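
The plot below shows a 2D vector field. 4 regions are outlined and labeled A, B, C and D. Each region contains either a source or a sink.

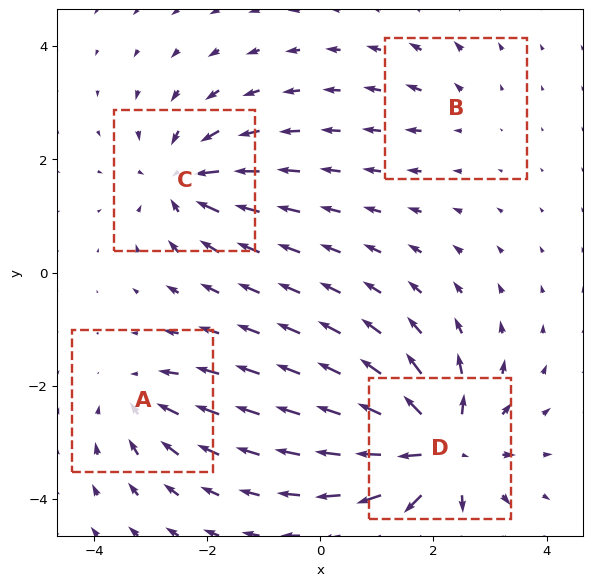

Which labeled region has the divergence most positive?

D

Divergence at each region's feature centre — A: about -4, B: about +2, C: about -6, D: about +9. Region D is most positive.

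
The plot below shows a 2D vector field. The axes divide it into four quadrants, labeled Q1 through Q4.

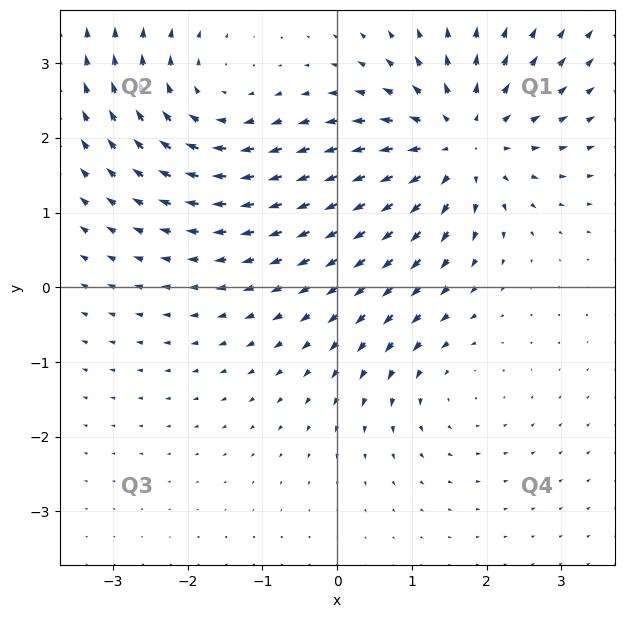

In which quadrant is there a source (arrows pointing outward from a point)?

Q1

The source sits at approximately (1.6, 1.9), which lies in quadrant Q1. The divergence there is about +5, positive as expected for a source.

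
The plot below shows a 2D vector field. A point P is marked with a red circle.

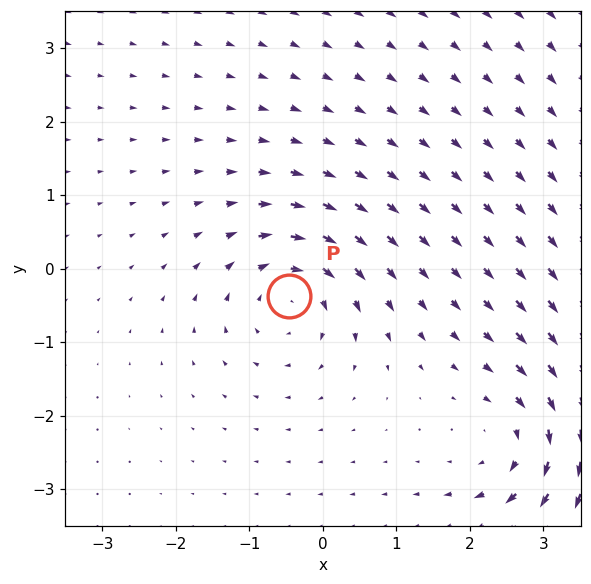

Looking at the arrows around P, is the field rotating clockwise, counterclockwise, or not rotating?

clockwise

Near P at (-0.5, -0.4) the arrows circulate clockwise. The curl (z-component) there is about -5; negative curl means clockwise rotation.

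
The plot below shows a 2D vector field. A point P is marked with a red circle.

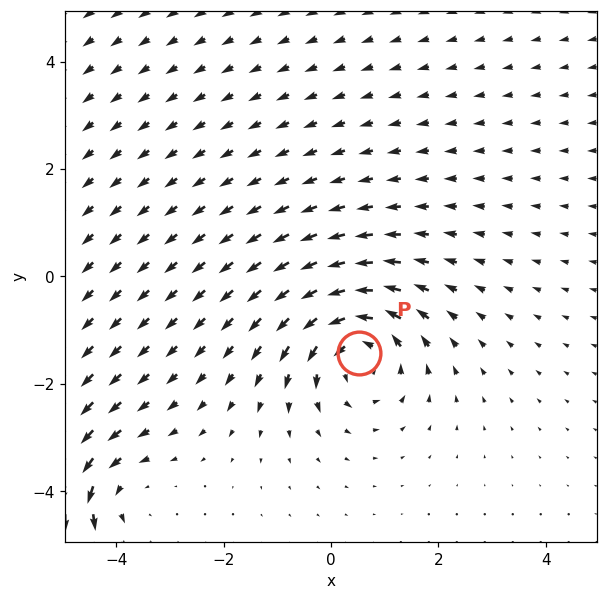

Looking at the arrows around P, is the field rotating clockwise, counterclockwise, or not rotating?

counterclockwise

Near P at (0.5, -1.4) the arrows circulate counterclockwise. The curl (z-component) there is about +4; positive curl means counterclockwise rotation.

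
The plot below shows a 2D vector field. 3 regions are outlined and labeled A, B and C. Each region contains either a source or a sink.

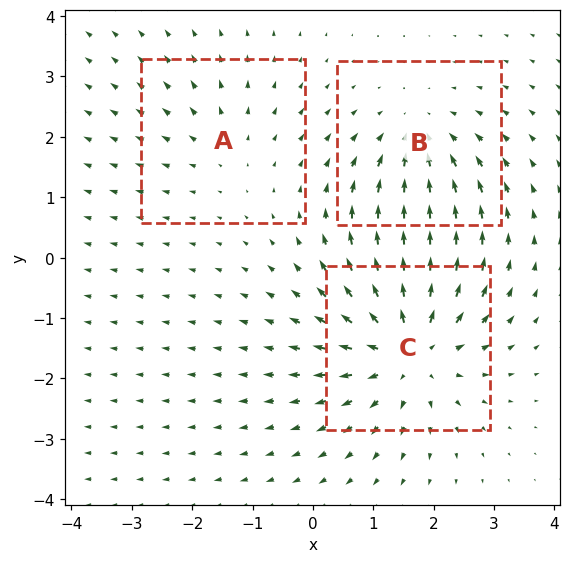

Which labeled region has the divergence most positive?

C

Divergence at each region's feature centre — A: about +2, B: about -3, C: about +4. Region C is most positive.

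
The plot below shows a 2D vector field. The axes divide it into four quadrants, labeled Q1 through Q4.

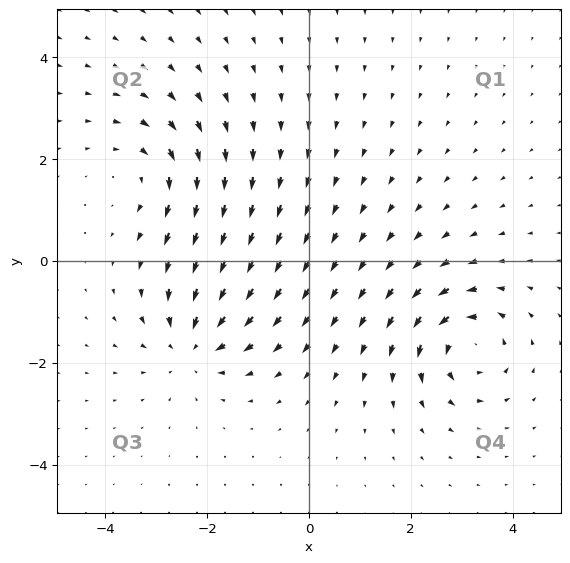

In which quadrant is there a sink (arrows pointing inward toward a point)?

The sink sits at approximately (-2.3, -1.6), which lies in quadrant Q3. The divergence there is about -4, negative as expected for a sink.

Q3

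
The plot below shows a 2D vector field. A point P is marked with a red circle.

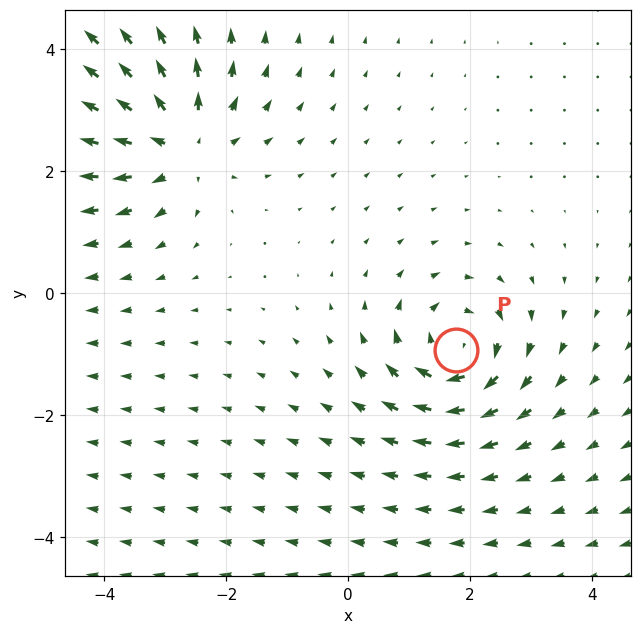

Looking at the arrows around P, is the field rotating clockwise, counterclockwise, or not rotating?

Near P at (1.8, -0.9) the arrows circulate clockwise. The curl (z-component) there is about -4; negative curl means clockwise rotation.

clockwise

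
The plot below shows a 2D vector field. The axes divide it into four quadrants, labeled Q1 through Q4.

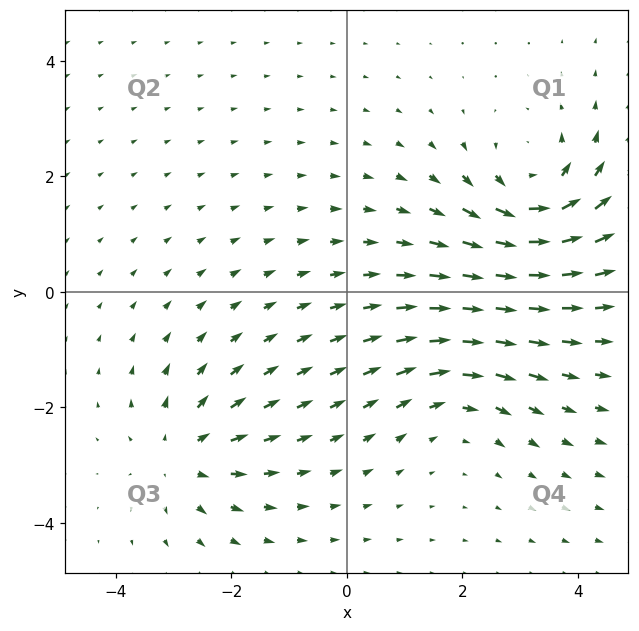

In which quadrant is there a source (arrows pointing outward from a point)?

Q3

The source sits at approximately (-2.8, -2.8), which lies in quadrant Q3. The divergence there is about +4, positive as expected for a source.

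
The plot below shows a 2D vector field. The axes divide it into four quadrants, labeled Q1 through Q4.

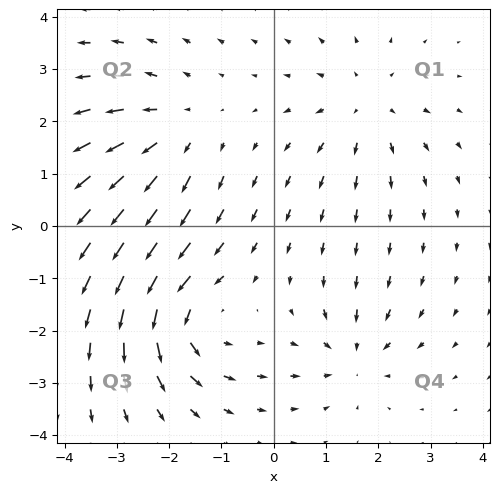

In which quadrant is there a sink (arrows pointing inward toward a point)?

The sink sits at approximately (1.5, -2.5), which lies in quadrant Q4. The divergence there is about -3, negative as expected for a sink.

Q4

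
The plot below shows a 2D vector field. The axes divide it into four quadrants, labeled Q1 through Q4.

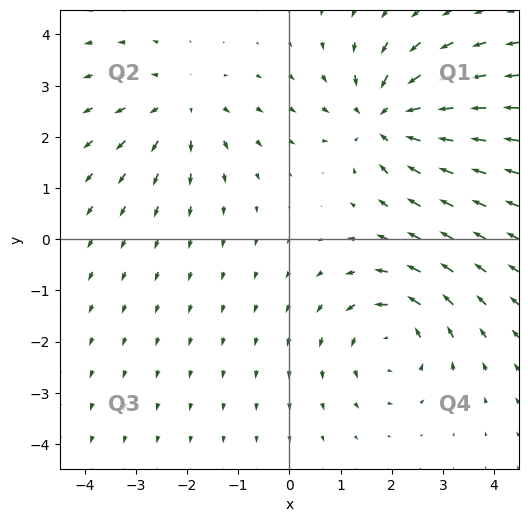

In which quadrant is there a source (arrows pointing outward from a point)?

Q2

The source sits at approximately (-2.1, 2.6), which lies in quadrant Q2. The divergence there is about +3, positive as expected for a source.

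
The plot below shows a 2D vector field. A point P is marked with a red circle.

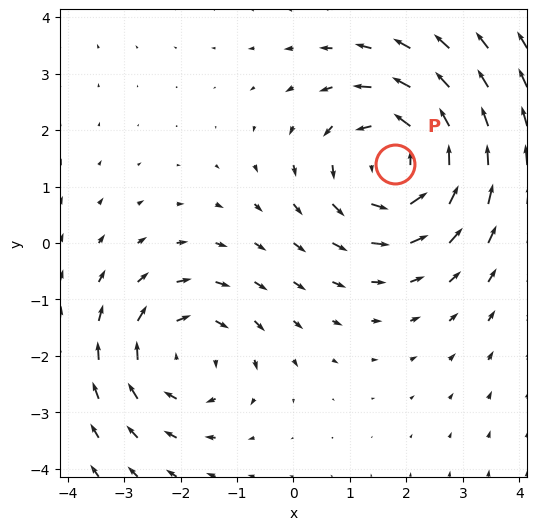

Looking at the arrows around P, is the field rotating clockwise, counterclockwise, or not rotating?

Near P at (1.8, 1.4) the arrows circulate counterclockwise. The curl (z-component) there is about +3; positive curl means counterclockwise rotation.

counterclockwise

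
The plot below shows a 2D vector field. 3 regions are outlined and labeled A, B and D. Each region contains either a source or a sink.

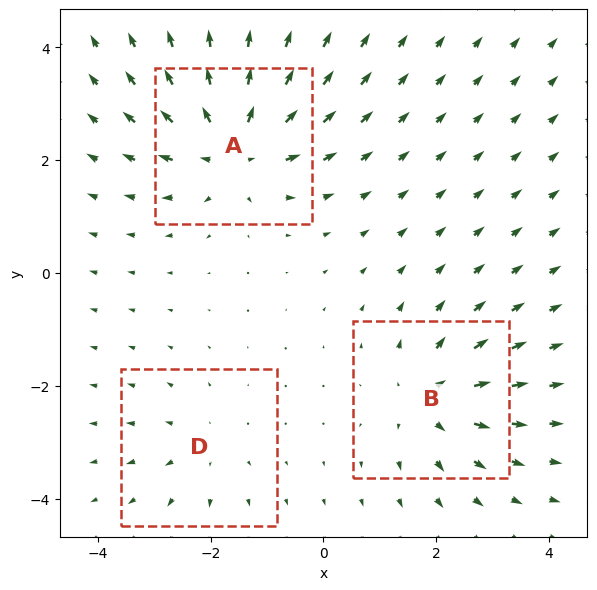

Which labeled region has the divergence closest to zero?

D

Divergence at each region's feature centre — A: about +5, B: about +4, D: about +2. Region D is closest to zero.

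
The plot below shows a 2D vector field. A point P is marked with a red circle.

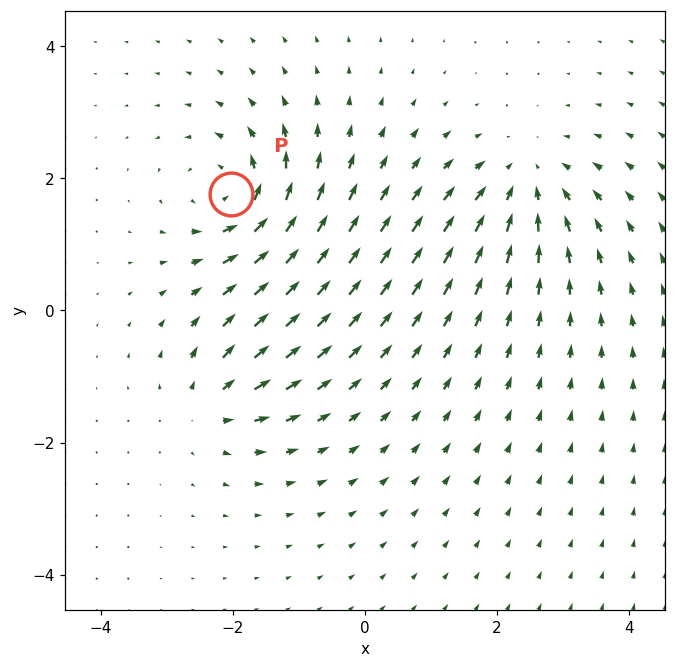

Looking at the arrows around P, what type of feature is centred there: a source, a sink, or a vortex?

At P (-2.0, 1.8) the arrows circulate counterclockwise. Divergence ≈0, curl about +6 — near-zero divergence with nonzero curl is a vortex.

vortex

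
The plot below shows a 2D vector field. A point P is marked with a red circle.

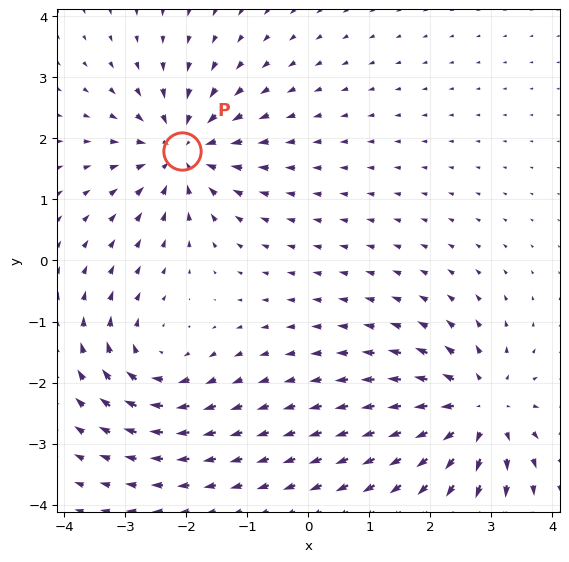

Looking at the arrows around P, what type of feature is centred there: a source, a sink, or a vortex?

At P (-2.1, 1.8) the arrows converge inward. Divergence about -5, curl ≈0 — negative divergence with near-zero curl is a sink.

sink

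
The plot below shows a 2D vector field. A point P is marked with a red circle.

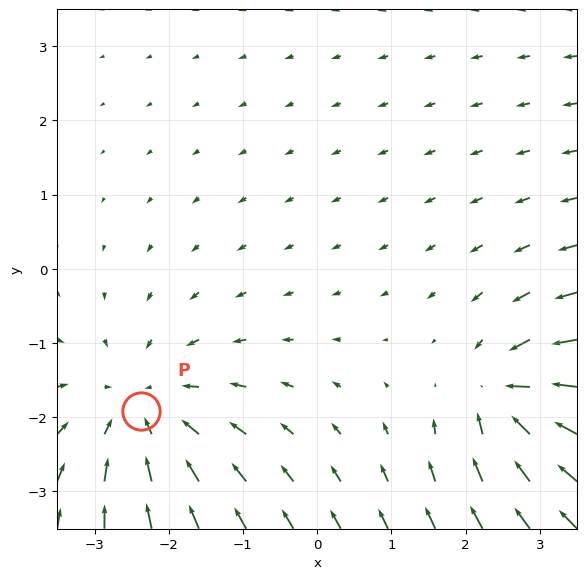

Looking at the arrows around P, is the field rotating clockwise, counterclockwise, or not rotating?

Near P at (-2.4, -1.9) the arrows show no circulation. The curl there is ≈0.

not rotating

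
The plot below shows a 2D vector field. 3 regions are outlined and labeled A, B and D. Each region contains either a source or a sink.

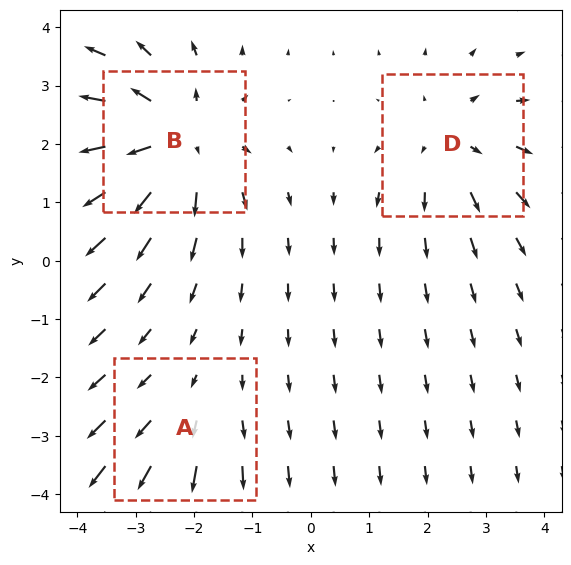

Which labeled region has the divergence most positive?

B

Divergence at each region's feature centre — A: about +2, B: about +4, D: about +3. Region B is most positive.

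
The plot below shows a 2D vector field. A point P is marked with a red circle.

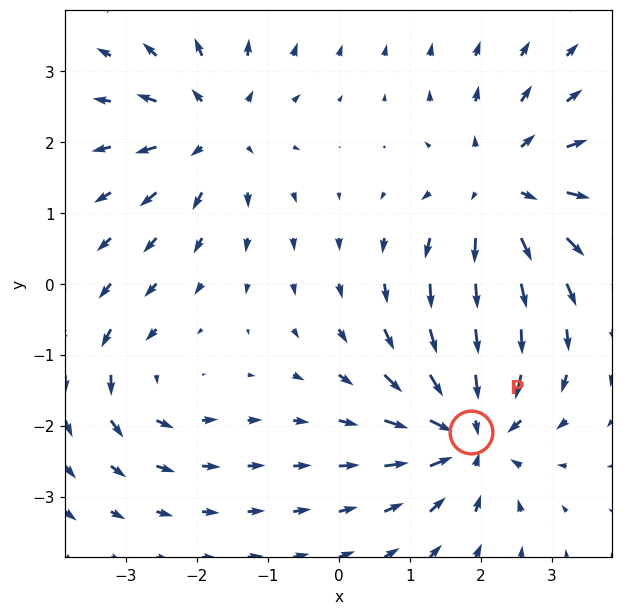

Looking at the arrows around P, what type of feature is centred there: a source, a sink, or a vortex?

At P (1.9, -2.1) the arrows converge inward. Divergence about -6, curl ≈0 — negative divergence with near-zero curl is a sink.

sink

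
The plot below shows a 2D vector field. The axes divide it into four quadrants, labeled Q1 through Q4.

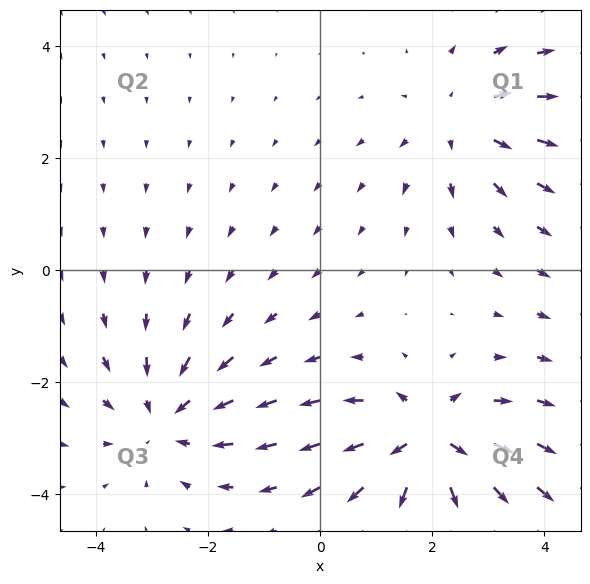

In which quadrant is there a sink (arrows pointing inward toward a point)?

Q3

The sink sits at approximately (-2.7, -2.6), which lies in quadrant Q3. The divergence there is about -4, negative as expected for a sink.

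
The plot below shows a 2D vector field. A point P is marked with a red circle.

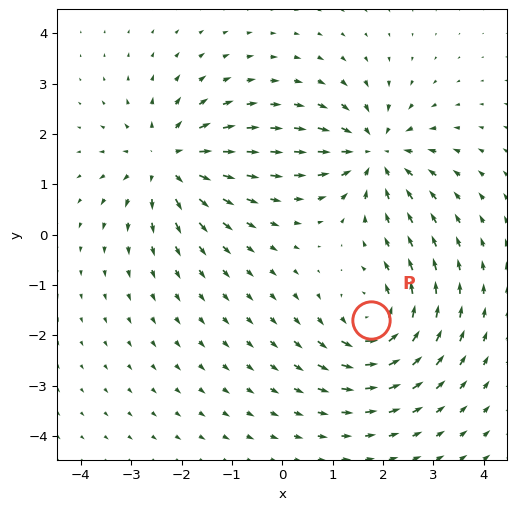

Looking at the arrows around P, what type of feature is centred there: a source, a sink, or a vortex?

vortex

At P (1.8, -1.7) the arrows circulate counterclockwise. Divergence ≈0, curl about +6 — near-zero divergence with nonzero curl is a vortex.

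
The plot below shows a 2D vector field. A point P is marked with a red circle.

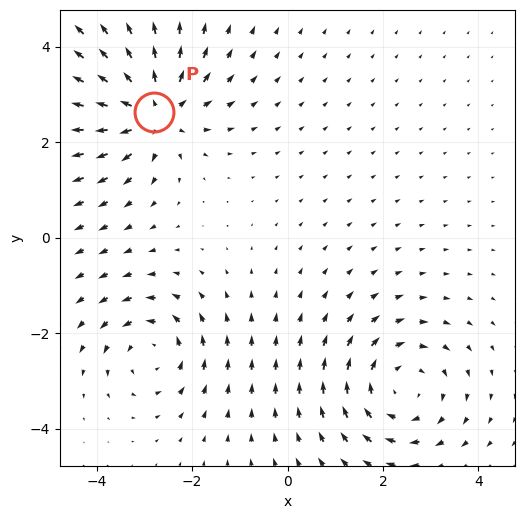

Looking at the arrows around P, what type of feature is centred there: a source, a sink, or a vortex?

source

At P (-2.8, 2.6) the arrows spread outward. Divergence about +6, curl ≈0 — positive divergence with near-zero curl is a source.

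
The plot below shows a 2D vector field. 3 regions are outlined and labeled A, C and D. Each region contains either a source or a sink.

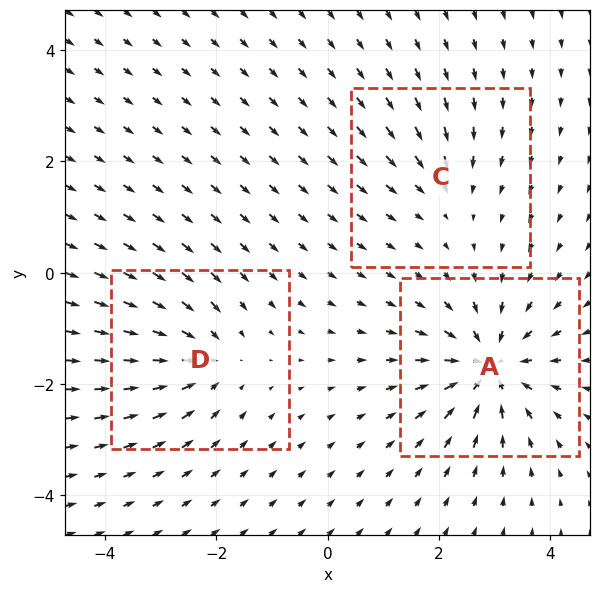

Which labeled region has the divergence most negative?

Divergence at each region's feature centre — A: about -5, C: about -2, D: about -3. Region A is most negative.

A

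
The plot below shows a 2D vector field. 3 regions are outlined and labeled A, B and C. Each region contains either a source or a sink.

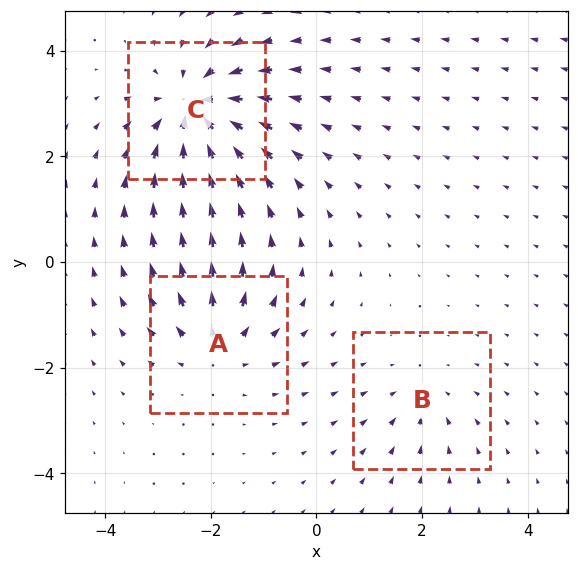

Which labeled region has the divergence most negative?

C

Divergence at each region's feature centre — A: about +4, B: about -2, C: about -6. Region C is most negative.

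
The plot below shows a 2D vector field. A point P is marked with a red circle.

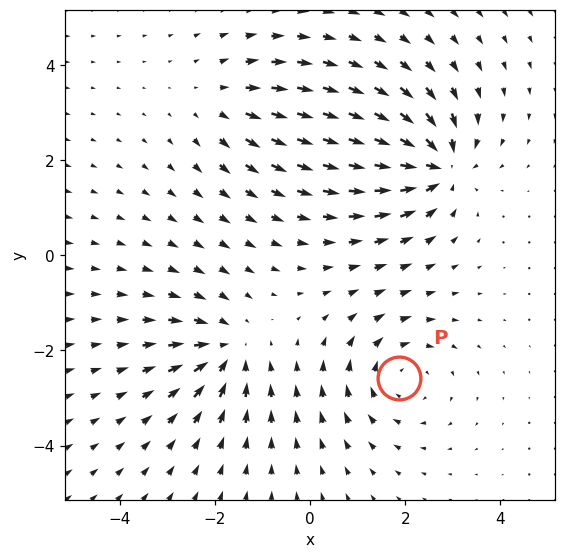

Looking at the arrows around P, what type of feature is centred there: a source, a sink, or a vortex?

vortex

At P (1.9, -2.6) the arrows circulate clockwise. Divergence ≈0, curl about -3 — near-zero divergence with nonzero curl is a vortex.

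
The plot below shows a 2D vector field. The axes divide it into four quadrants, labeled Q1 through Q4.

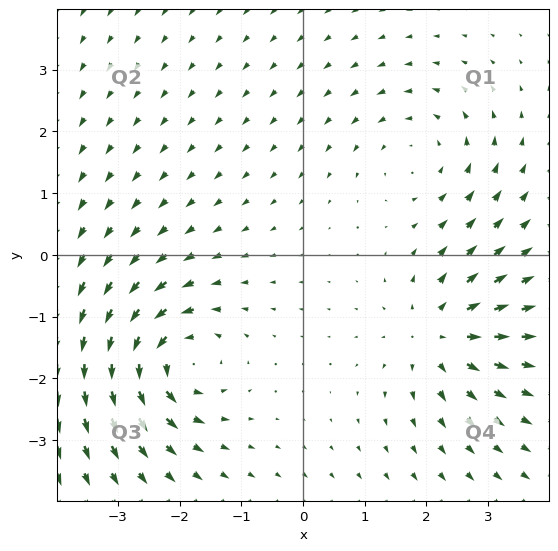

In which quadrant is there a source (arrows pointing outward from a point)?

Q4

The source sits at approximately (2.2, -1.3), which lies in quadrant Q4. The divergence there is about +5, positive as expected for a source.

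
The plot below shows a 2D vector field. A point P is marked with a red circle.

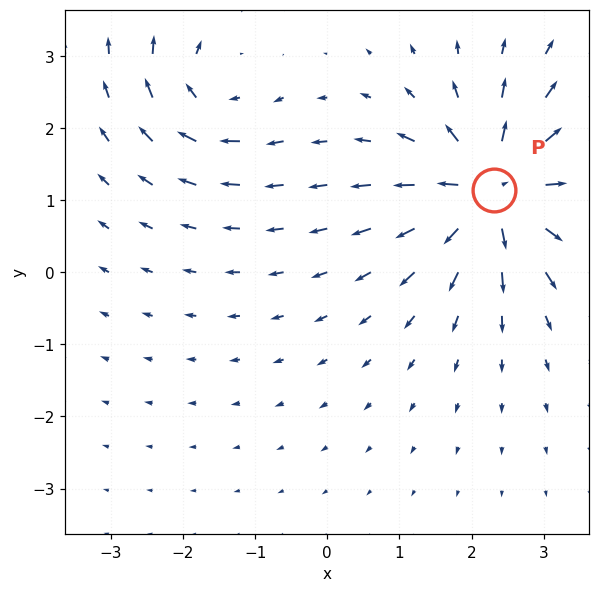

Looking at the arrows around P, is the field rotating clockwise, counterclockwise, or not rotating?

Near P at (2.3, 1.1) the arrows show no circulation. The curl there is ≈0.

not rotating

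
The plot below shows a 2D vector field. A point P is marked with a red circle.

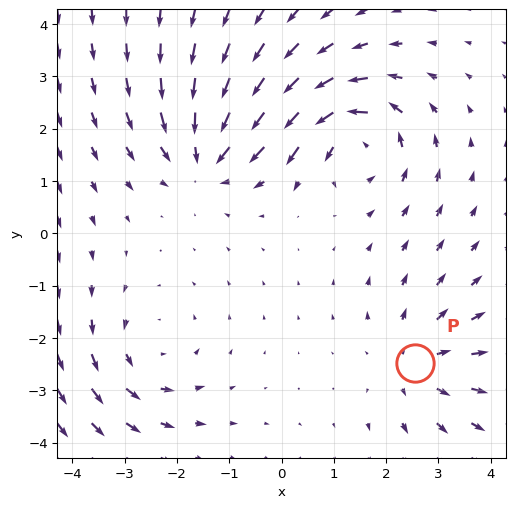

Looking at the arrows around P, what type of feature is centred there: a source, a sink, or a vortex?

At P (2.5, -2.5) the arrows spread outward. Divergence about +3, curl ≈0 — positive divergence with near-zero curl is a source.

source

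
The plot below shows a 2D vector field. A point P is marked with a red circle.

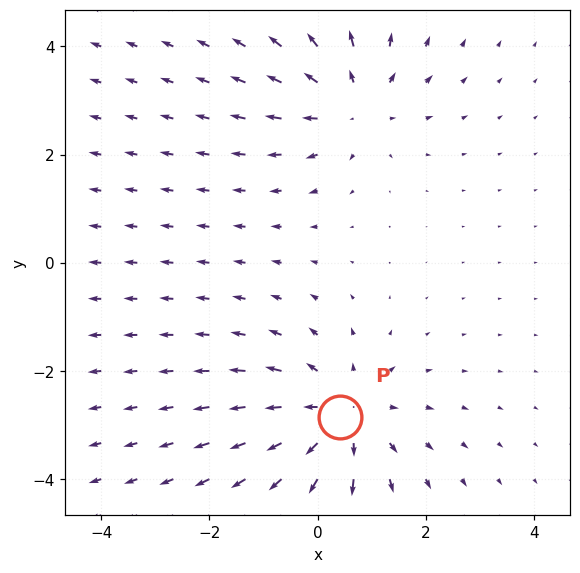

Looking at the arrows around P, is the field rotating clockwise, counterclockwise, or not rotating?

Near P at (0.4, -2.8) the arrows show no circulation. The curl there is ≈0.

not rotating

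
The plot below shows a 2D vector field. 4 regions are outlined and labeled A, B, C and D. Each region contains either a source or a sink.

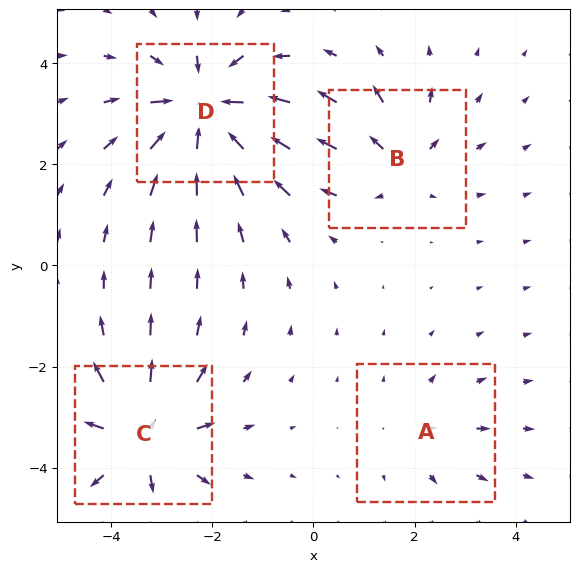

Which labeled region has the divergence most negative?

Divergence at each region's feature centre — A: about +2, B: about +4, C: about +6, D: about -8. Region D is most negative.

D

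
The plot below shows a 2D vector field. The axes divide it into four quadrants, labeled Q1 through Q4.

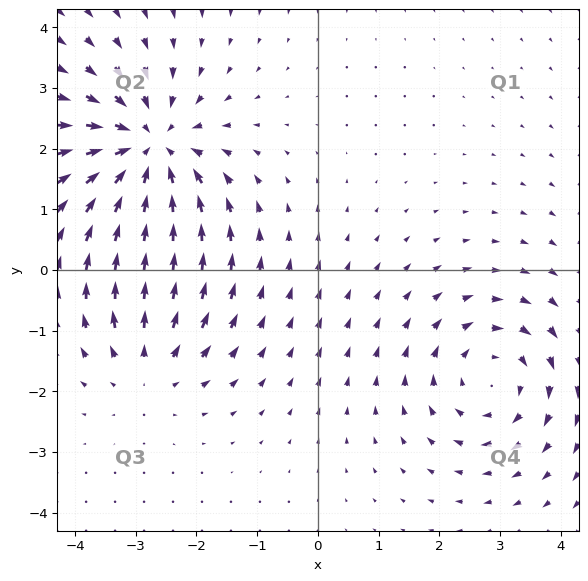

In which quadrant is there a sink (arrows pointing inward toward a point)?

Q2

The sink sits at approximately (-2.8, 2.0), which lies in quadrant Q2. The divergence there is about -5, negative as expected for a sink.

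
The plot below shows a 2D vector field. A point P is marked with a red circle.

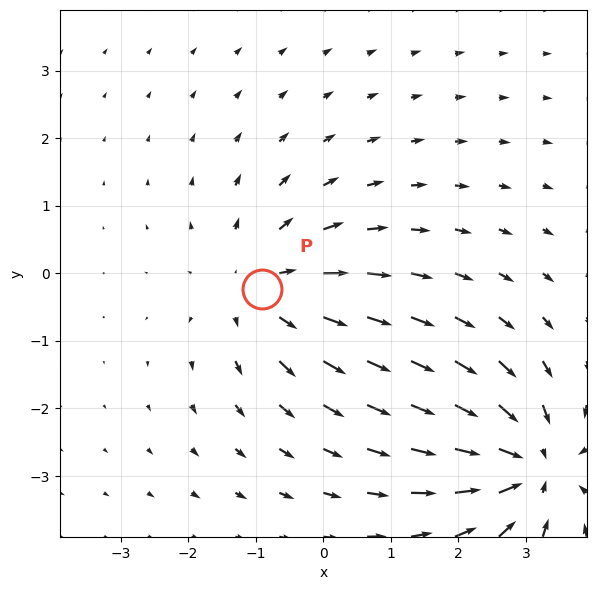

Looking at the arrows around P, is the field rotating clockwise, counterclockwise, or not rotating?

not rotating

Near P at (-0.9, -0.2) the arrows show no circulation. The curl there is ≈0.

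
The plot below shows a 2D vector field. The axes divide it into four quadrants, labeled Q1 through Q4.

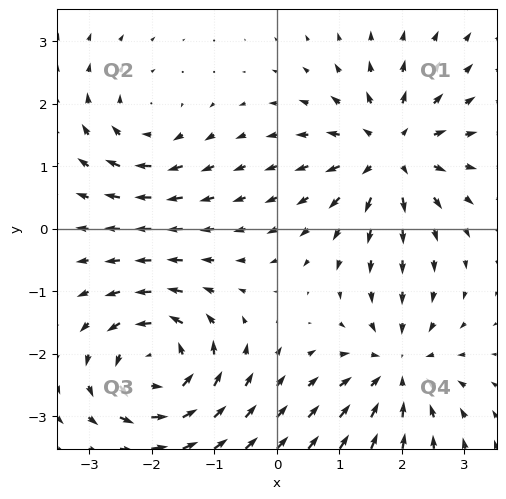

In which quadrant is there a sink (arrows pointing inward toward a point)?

Q4

The sink sits at approximately (1.9, -2.2), which lies in quadrant Q4. The divergence there is about -5, negative as expected for a sink.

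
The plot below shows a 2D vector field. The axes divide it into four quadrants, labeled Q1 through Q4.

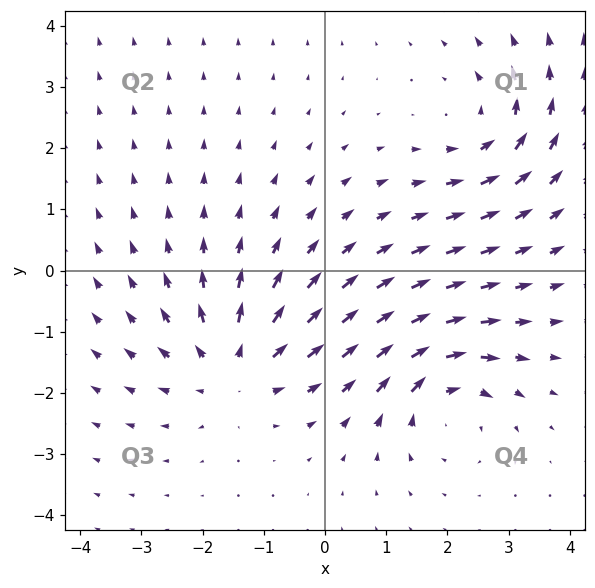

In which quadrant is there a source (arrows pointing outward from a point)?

The source sits at approximately (-1.5, -1.6), which lies in quadrant Q3. The divergence there is about +4, positive as expected for a source.

Q3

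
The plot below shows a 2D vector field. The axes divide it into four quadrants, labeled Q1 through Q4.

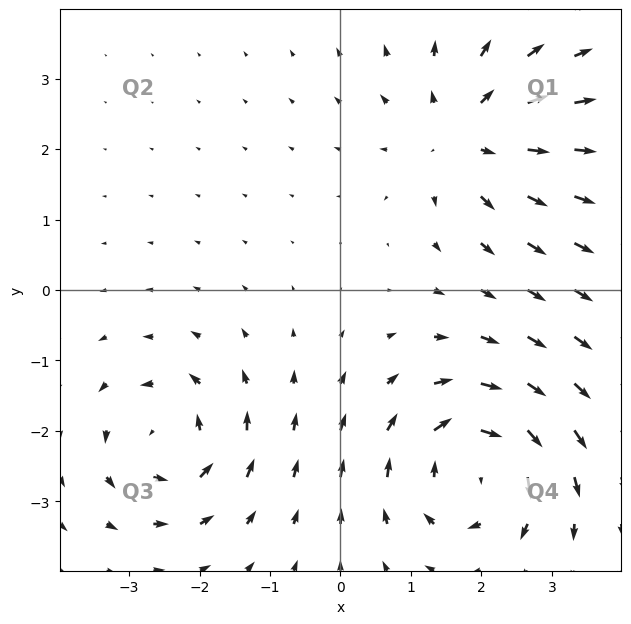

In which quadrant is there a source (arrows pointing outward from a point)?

Q1

The source sits at approximately (1.8, 2.2), which lies in quadrant Q1. The divergence there is about +4, positive as expected for a source.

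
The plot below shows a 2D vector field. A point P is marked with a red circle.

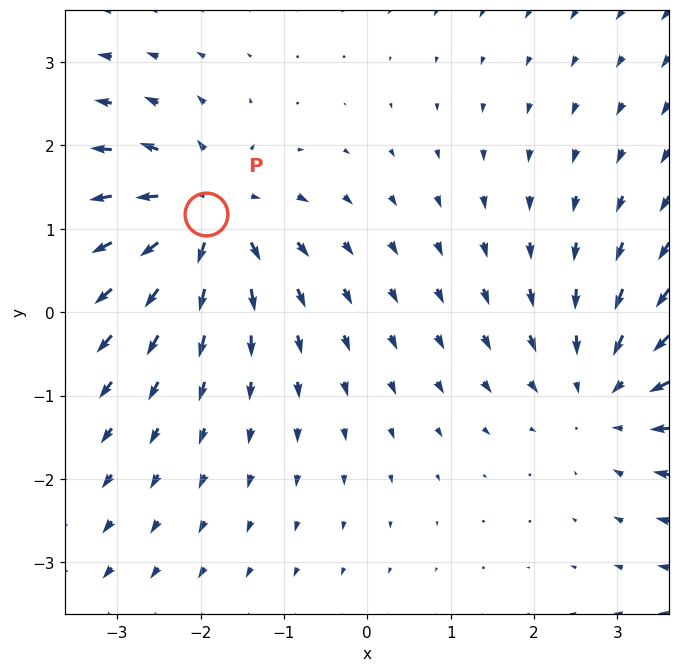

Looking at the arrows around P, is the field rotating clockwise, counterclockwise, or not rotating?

not rotating

Near P at (-1.9, 1.2) the arrows show no circulation. The curl there is ≈0.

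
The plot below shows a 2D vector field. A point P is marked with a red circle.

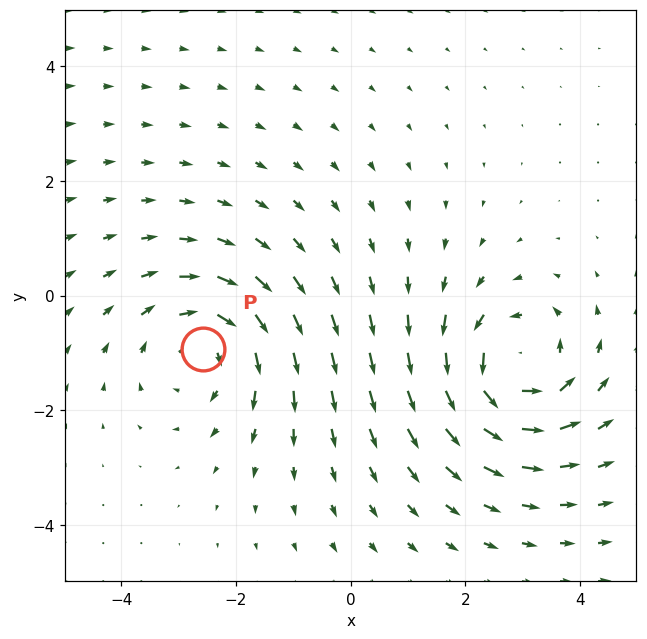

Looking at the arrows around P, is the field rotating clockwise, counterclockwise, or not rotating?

clockwise

Near P at (-2.6, -0.9) the arrows circulate clockwise. The curl (z-component) there is about -4; negative curl means clockwise rotation.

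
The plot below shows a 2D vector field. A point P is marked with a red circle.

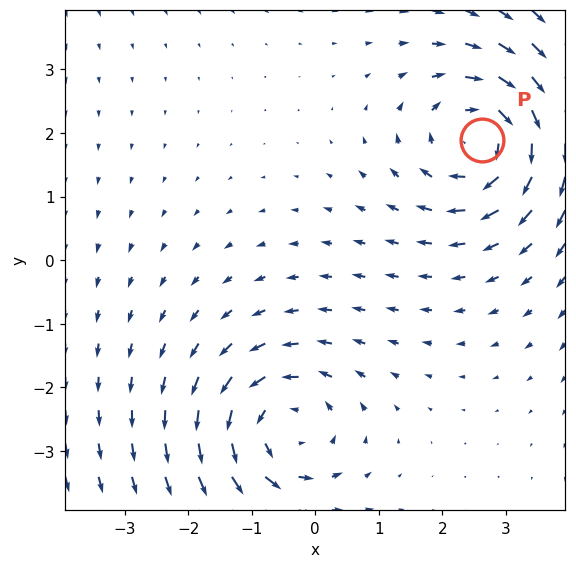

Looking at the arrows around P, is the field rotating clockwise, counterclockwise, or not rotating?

clockwise

Near P at (2.6, 1.9) the arrows circulate clockwise. The curl (z-component) there is about -5; negative curl means clockwise rotation.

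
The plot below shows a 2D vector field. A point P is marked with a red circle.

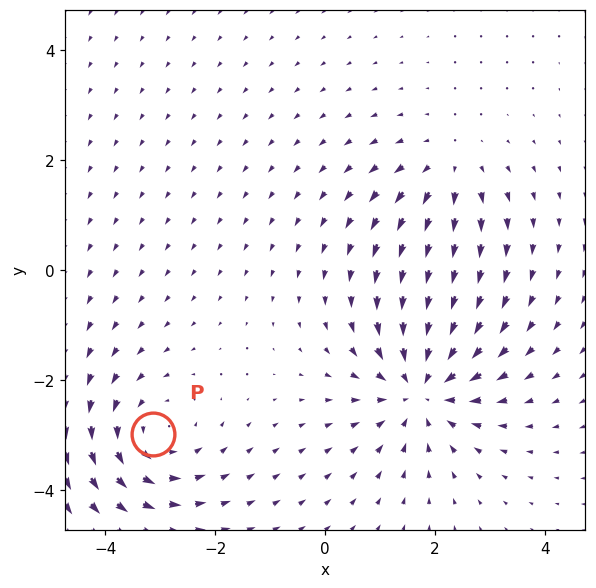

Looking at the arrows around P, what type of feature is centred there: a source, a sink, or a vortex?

vortex

At P (-3.1, -3.0) the arrows circulate counterclockwise. Divergence ≈0, curl about +3 — near-zero divergence with nonzero curl is a vortex.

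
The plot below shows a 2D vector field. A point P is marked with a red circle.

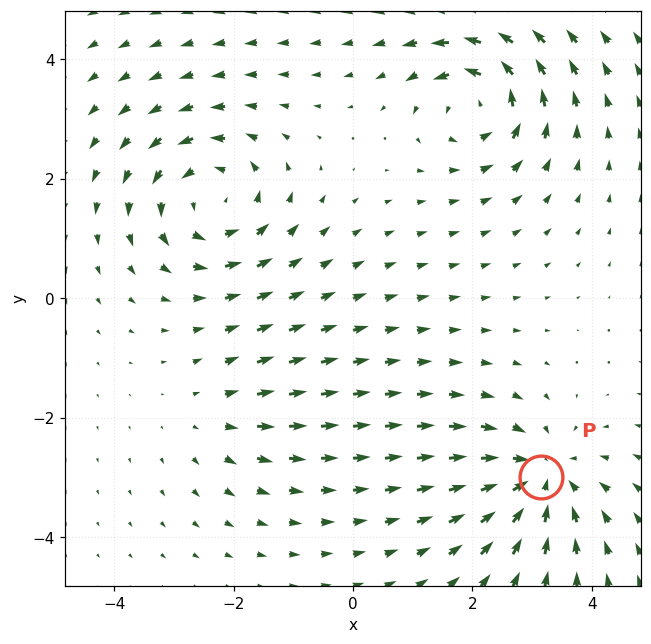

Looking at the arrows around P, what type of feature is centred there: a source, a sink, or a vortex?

At P (3.1, -3.0) the arrows converge inward. Divergence about -5, curl ≈0 — negative divergence with near-zero curl is a sink.

sink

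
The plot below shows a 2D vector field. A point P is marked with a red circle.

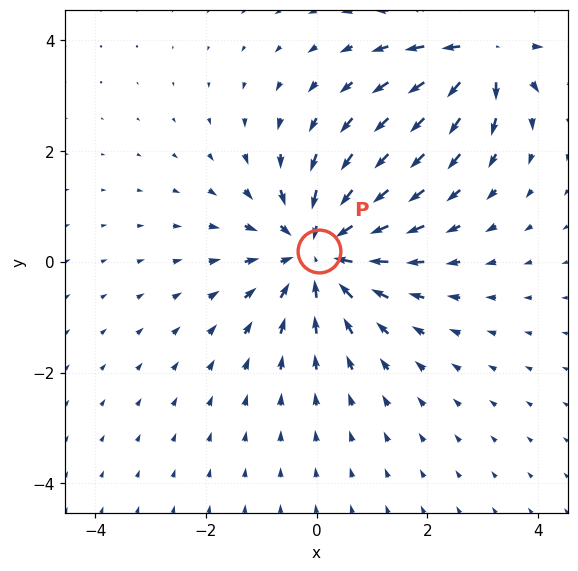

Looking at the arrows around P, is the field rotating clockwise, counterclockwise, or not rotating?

Near P at (0.0, 0.2) the arrows show no circulation. The curl there is ≈0.

not rotating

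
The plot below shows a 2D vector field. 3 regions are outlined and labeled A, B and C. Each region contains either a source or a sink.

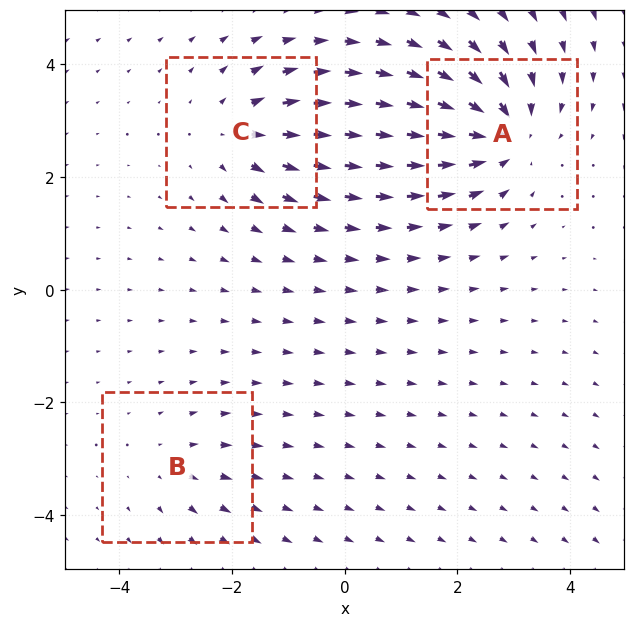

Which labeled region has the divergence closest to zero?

Divergence at each region's feature centre — A: about -5, B: about +2, C: about +4. Region B is closest to zero.

B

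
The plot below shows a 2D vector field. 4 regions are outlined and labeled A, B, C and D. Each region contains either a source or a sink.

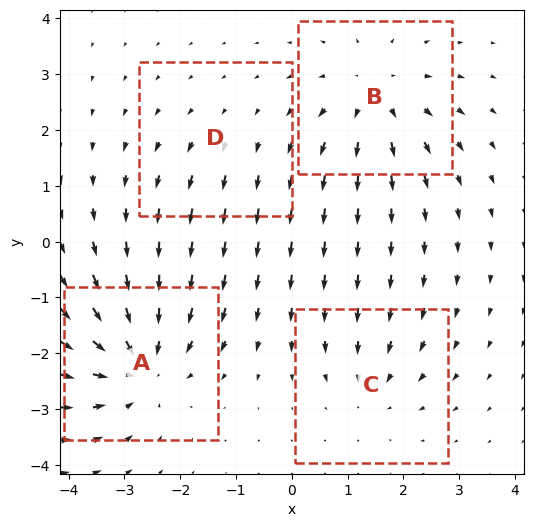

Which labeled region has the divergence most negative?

A

Divergence at each region's feature centre — A: about -6, B: about +4, C: about -3, D: about +2. Region A is most negative.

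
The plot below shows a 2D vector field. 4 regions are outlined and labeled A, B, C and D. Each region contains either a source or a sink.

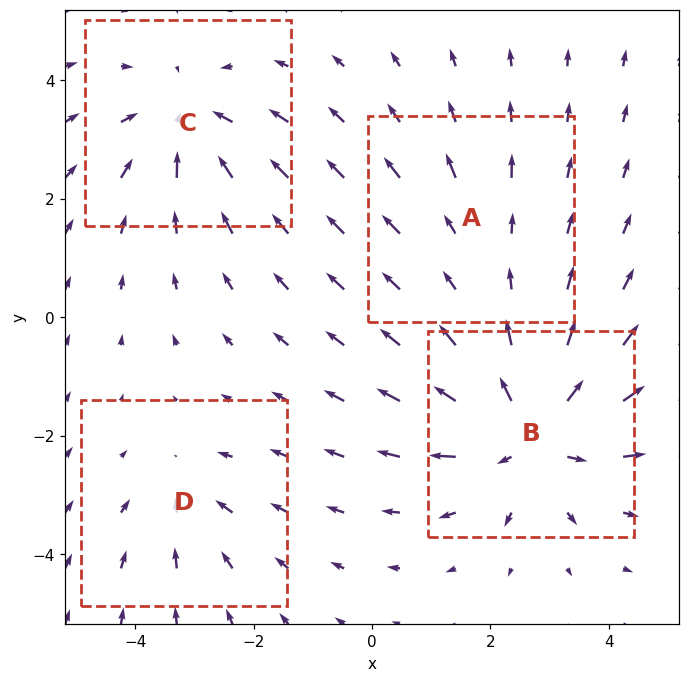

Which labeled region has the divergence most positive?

B

Divergence at each region's feature centre — A: about +2, B: about +6, C: about -4, D: about -3. Region B is most positive.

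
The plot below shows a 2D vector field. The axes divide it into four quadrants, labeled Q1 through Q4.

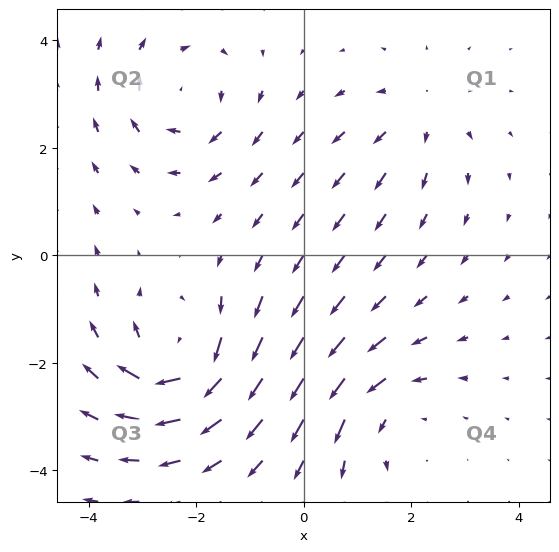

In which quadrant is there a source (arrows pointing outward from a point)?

The source sits at approximately (2.2, 2.6), which lies in quadrant Q1. The divergence there is about +3, positive as expected for a source.

Q1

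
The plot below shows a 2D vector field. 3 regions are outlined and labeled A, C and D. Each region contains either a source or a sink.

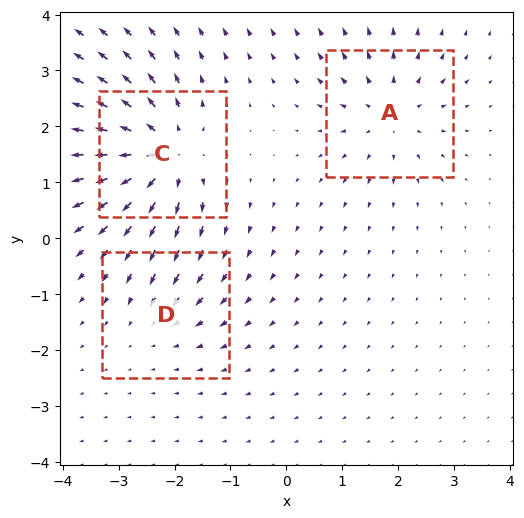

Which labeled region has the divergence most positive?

Divergence at each region's feature centre — A: about +4, C: about +6, D: about -2. Region C is most positive.

C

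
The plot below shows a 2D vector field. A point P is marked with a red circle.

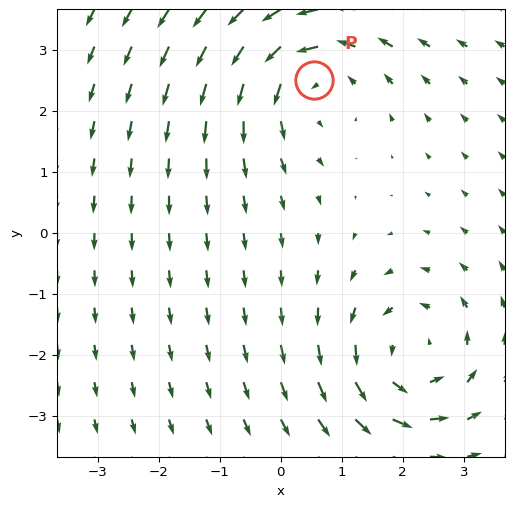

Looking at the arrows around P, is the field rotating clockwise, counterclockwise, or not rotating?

Near P at (0.5, 2.5) the arrows circulate counterclockwise. The curl (z-component) there is about +3; positive curl means counterclockwise rotation.

counterclockwise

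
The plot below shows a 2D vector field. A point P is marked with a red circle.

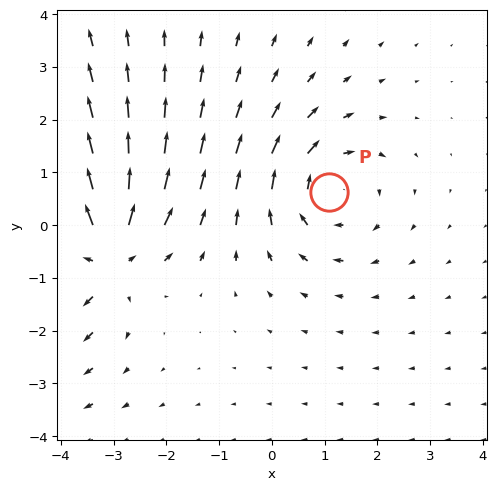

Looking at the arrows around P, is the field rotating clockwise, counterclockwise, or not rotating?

clockwise

Near P at (1.1, 0.6) the arrows circulate clockwise. The curl (z-component) there is about -3; negative curl means clockwise rotation.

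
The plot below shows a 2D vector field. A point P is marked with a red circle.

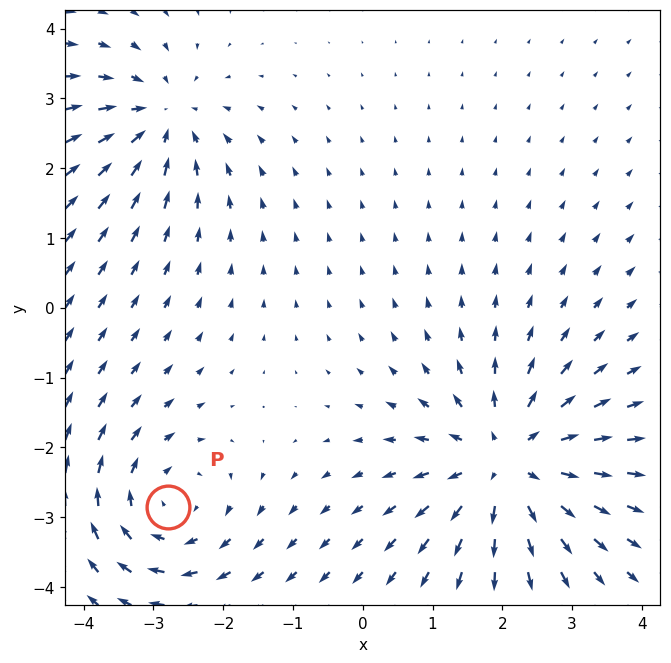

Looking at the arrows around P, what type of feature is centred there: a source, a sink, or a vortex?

At P (-2.8, -2.9) the arrows circulate clockwise. Divergence ≈0, curl about -3 — near-zero divergence with nonzero curl is a vortex.

vortex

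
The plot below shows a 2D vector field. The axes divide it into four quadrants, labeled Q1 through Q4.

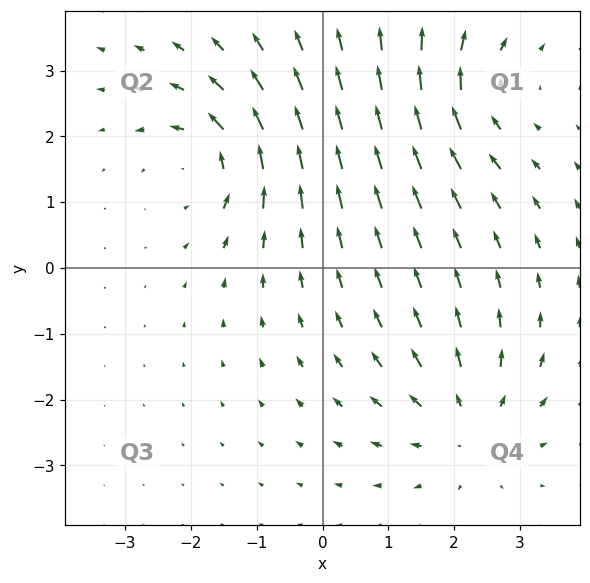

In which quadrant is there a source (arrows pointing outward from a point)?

The source sits at approximately (2.2, -2.3), which lies in quadrant Q4. The divergence there is about +4, positive as expected for a source.

Q4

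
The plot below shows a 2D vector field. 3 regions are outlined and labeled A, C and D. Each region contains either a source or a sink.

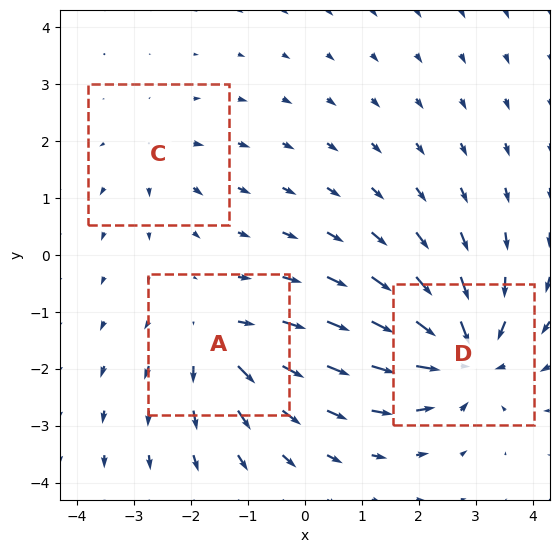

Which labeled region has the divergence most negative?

Divergence at each region's feature centre — A: about +4, C: about +2, D: about -5. Region D is most negative.

D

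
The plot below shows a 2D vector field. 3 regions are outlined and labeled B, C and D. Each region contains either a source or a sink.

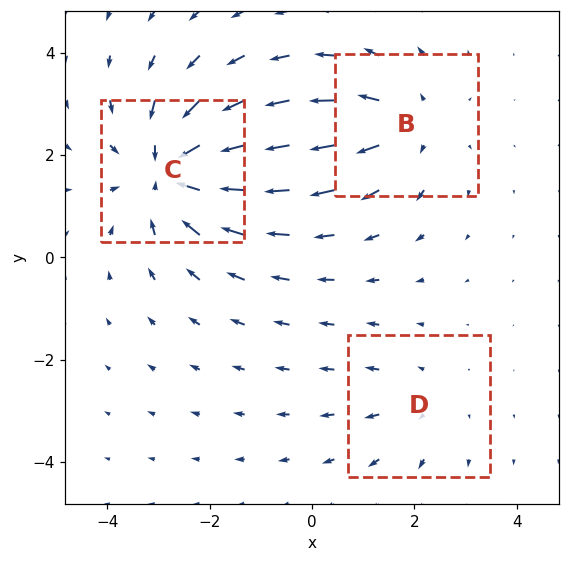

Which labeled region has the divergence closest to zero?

D

Divergence at each region's feature centre — B: about +3, C: about -4, D: about +2. Region D is closest to zero.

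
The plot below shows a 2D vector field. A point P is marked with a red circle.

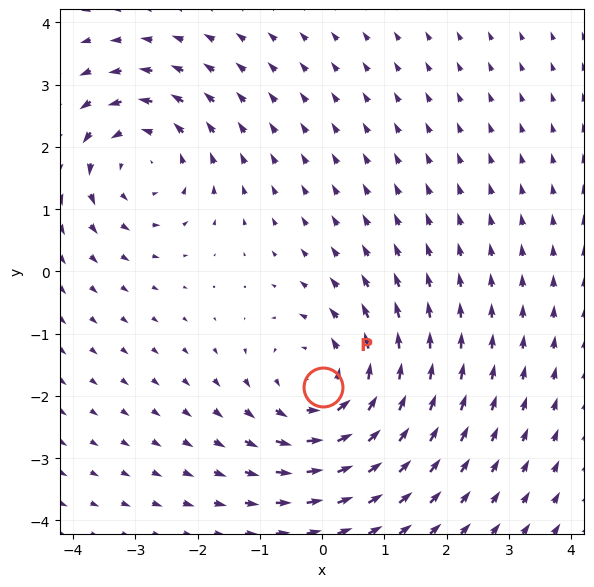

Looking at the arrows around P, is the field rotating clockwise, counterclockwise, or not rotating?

Near P at (0.0, -1.9) the arrows circulate counterclockwise. The curl (z-component) there is about +4; positive curl means counterclockwise rotation.

counterclockwise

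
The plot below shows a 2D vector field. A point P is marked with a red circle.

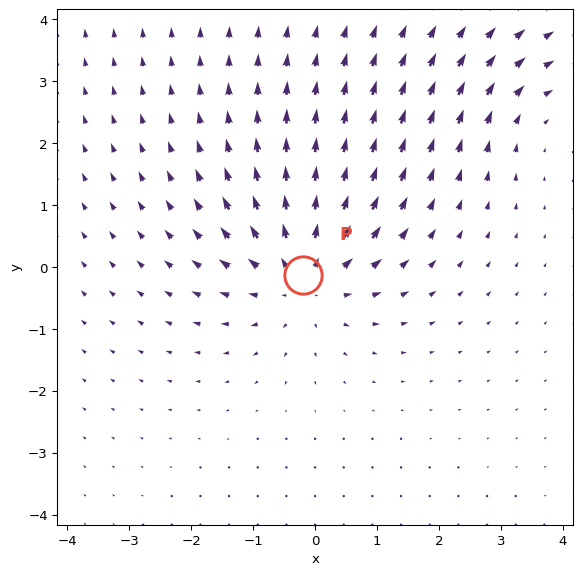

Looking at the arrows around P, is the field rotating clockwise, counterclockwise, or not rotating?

Near P at (-0.2, -0.1) the arrows show no circulation. The curl there is ≈0.

not rotating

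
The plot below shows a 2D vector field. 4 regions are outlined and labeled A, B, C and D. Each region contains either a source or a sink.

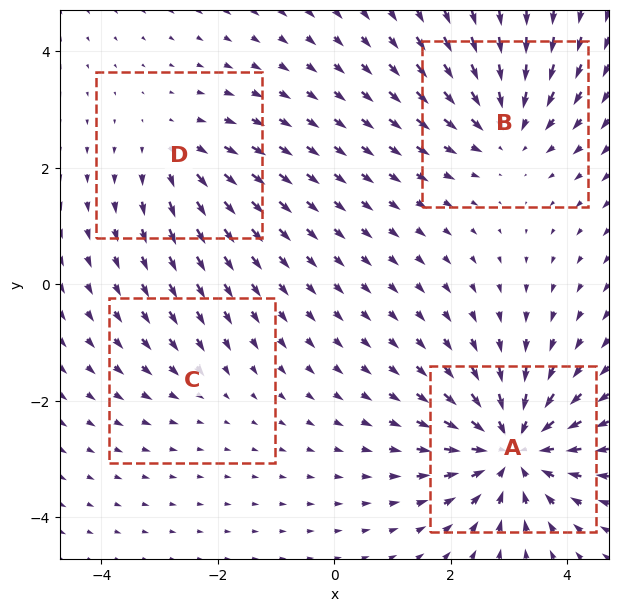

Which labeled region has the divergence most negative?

A

Divergence at each region's feature centre — A: about -7, B: about -5, C: about -2, D: about +3. Region A is most negative.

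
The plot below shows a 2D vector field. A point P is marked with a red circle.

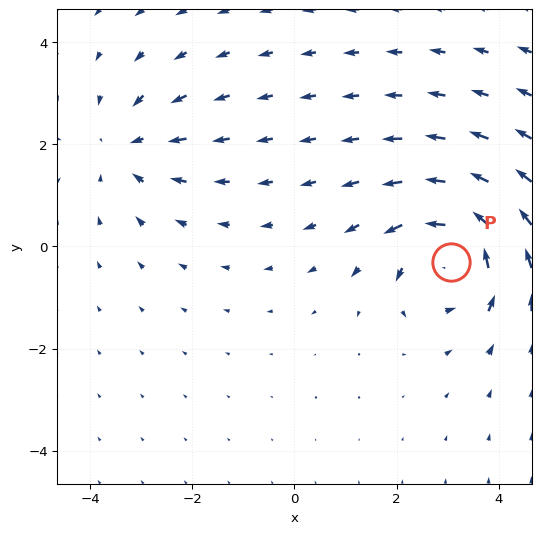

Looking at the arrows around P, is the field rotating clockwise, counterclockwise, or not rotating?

Near P at (3.1, -0.3) the arrows circulate counterclockwise. The curl (z-component) there is about +5; positive curl means counterclockwise rotation.

counterclockwise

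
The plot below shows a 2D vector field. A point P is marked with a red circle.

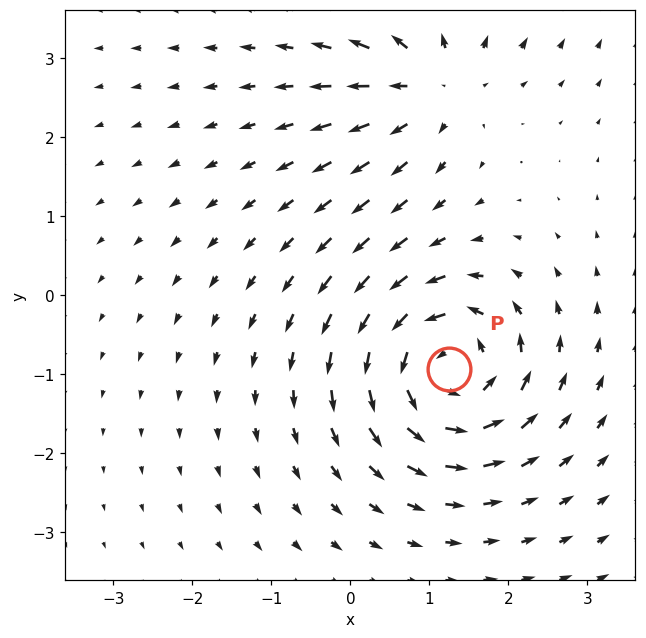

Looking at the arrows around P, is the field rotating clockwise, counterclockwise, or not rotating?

Near P at (1.3, -0.9) the arrows circulate counterclockwise. The curl (z-component) there is about +7; positive curl means counterclockwise rotation.

counterclockwise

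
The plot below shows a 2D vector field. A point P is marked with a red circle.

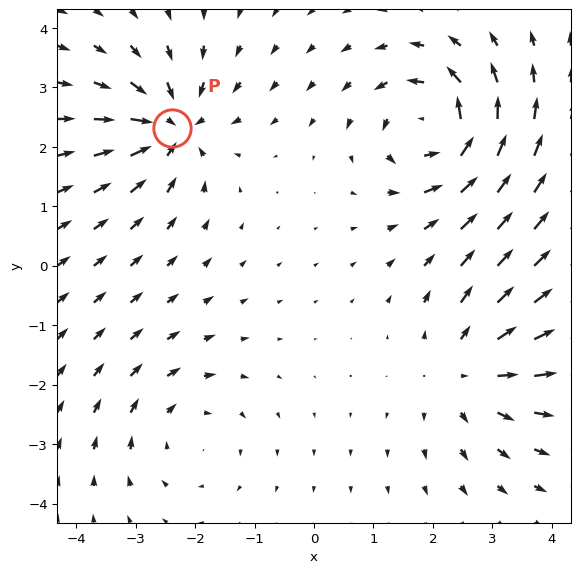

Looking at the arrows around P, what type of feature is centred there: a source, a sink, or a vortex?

sink

At P (-2.4, 2.3) the arrows converge inward. Divergence about -5, curl ≈0 — negative divergence with near-zero curl is a sink.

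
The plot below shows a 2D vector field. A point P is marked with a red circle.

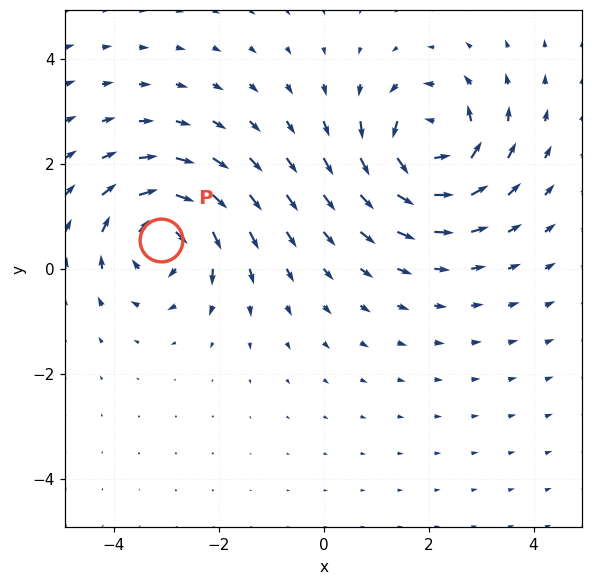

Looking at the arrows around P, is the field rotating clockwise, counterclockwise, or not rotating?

Near P at (-3.1, 0.6) the arrows circulate clockwise. The curl (z-component) there is about -4; negative curl means clockwise rotation.

clockwise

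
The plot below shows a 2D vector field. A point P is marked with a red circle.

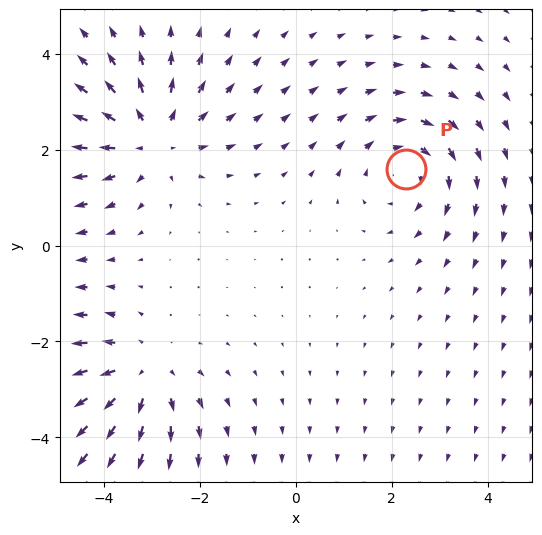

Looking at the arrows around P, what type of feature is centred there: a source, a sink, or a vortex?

vortex

At P (2.3, 1.6) the arrows circulate clockwise. Divergence ≈0, curl about -3 — near-zero divergence with nonzero curl is a vortex.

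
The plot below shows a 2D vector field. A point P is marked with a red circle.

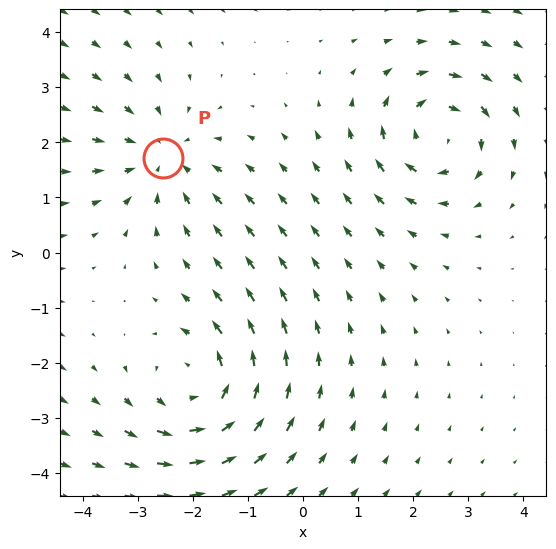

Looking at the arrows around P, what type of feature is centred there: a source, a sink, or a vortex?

At P (-2.5, 1.7) the arrows converge inward. Divergence about -3, curl ≈0 — negative divergence with near-zero curl is a sink.

sink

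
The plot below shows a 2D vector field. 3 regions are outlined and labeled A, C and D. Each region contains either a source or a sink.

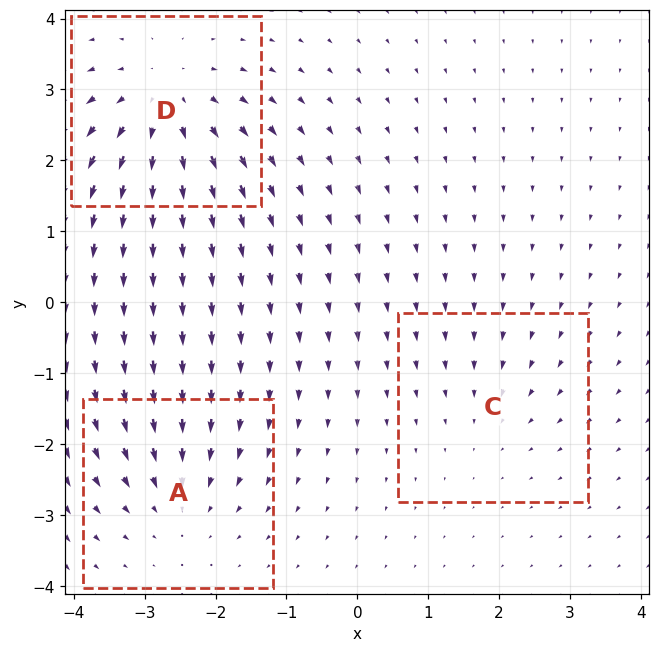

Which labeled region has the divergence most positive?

D

Divergence at each region's feature centre — A: about -3, C: about -2, D: about +4. Region D is most positive.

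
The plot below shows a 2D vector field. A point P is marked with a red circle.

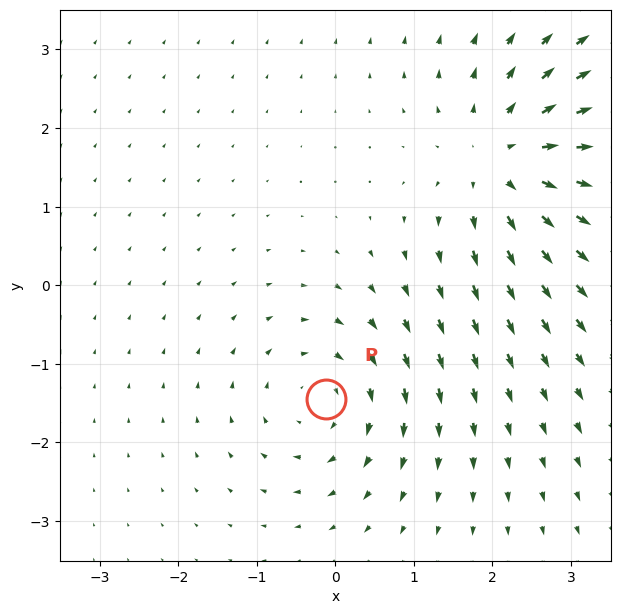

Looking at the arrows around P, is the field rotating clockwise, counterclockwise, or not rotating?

Near P at (-0.1, -1.4) the arrows circulate clockwise. The curl (z-component) there is about -3; negative curl means clockwise rotation.

clockwise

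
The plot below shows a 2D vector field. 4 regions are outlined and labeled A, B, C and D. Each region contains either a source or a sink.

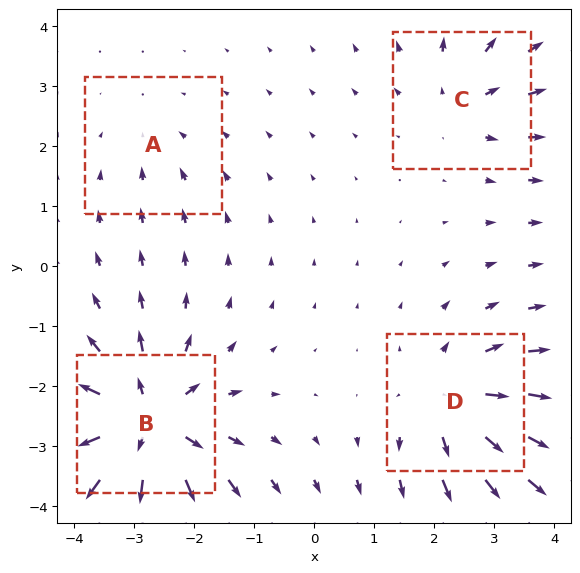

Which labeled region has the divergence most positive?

Divergence at each region's feature centre — A: about -2, B: about +8, C: about +4, D: about +5. Region B is most positive.

B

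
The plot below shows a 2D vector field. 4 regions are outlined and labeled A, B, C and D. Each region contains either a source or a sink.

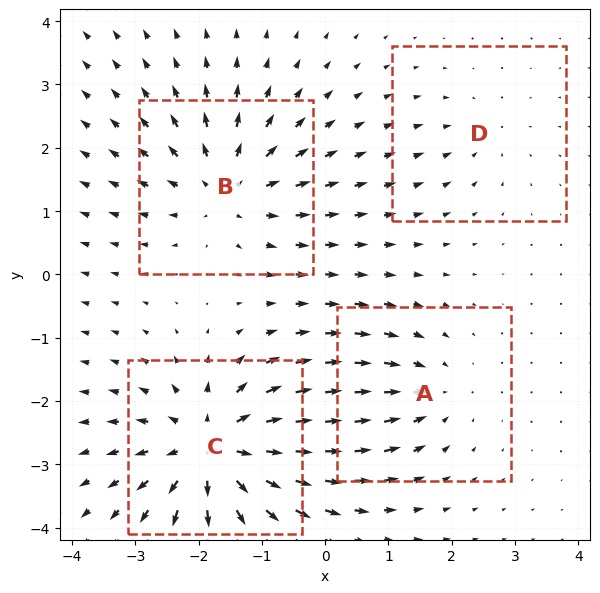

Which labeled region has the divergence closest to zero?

Divergence at each region's feature centre — A: about -4, B: about +5, C: about +7, D: about -2. Region D is closest to zero.

D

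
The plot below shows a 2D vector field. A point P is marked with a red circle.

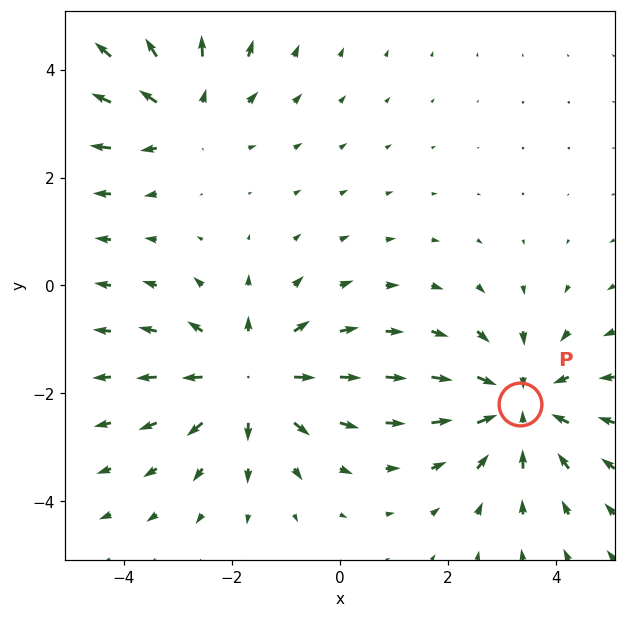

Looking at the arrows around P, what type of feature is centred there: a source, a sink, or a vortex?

At P (3.3, -2.2) the arrows converge inward. Divergence about -4, curl ≈0 — negative divergence with near-zero curl is a sink.

sink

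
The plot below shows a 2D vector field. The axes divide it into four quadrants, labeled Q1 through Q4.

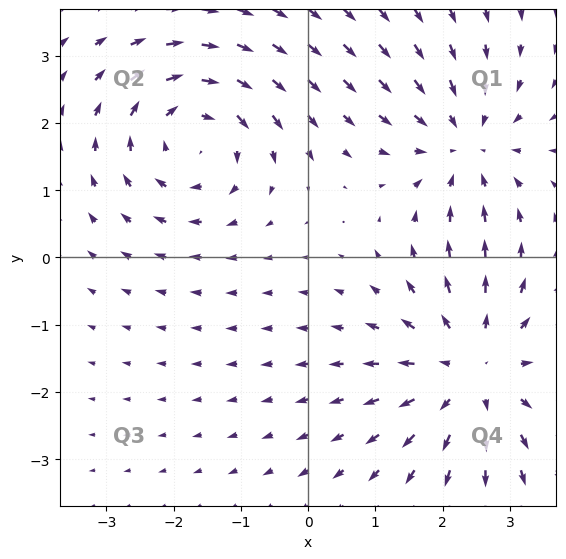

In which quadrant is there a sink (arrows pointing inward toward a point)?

The sink sits at approximately (2.3, 1.6), which lies in quadrant Q1. The divergence there is about -3, negative as expected for a sink.

Q1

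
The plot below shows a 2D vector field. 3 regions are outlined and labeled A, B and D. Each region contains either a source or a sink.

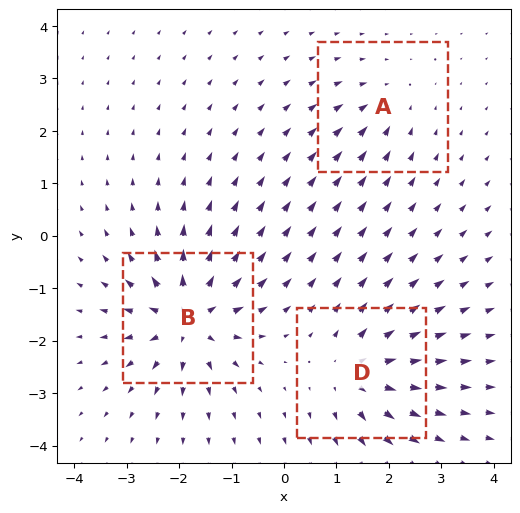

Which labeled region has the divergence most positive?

Divergence at each region's feature centre — A: about -2, B: about +6, D: about +4. Region B is most positive.

B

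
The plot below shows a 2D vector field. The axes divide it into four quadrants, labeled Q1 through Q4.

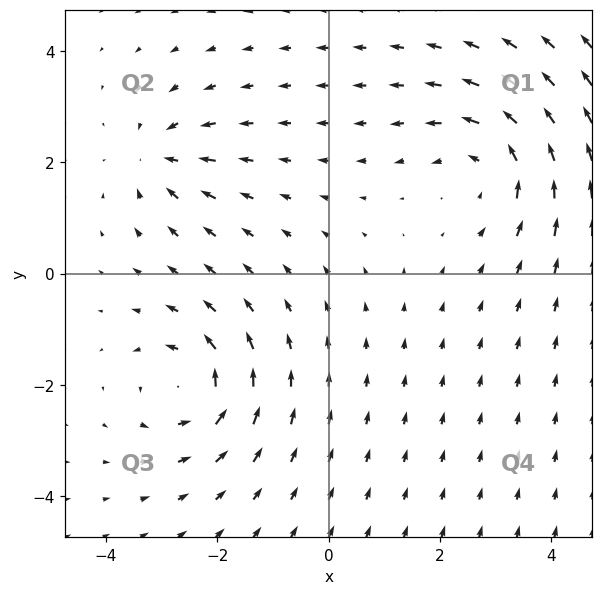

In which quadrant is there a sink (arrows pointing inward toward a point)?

Q2

The sink sits at approximately (-3.1, 2.1), which lies in quadrant Q2. The divergence there is about -3, negative as expected for a sink.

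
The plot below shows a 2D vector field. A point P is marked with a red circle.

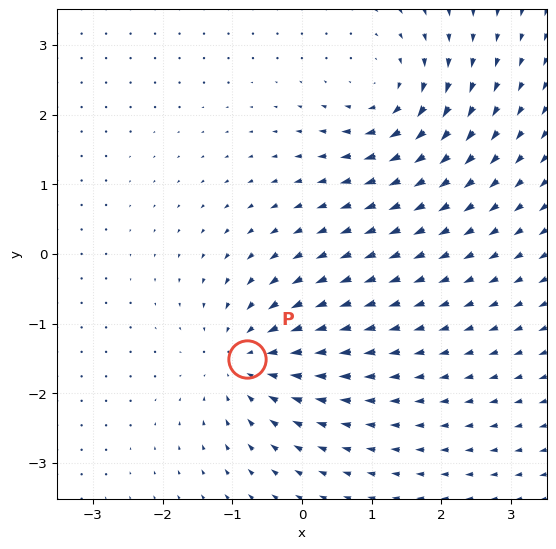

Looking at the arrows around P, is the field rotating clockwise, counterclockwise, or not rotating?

Near P at (-0.8, -1.5) the arrows show no circulation. The curl there is ≈0.

not rotating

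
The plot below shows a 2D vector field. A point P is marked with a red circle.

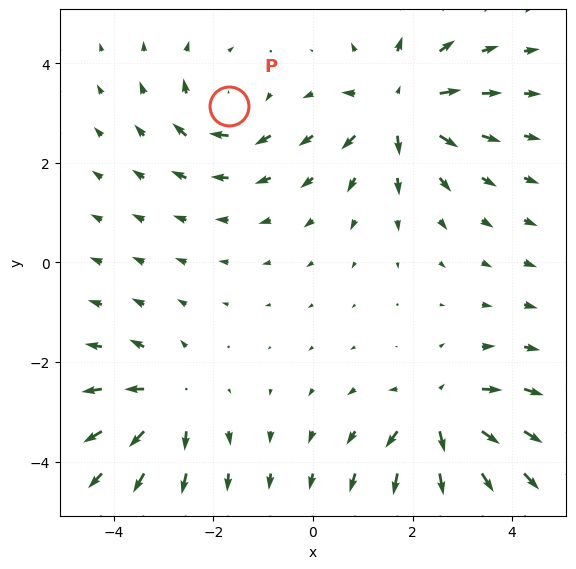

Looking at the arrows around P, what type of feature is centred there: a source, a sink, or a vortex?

vortex

At P (-1.7, 3.1) the arrows circulate clockwise. Divergence ≈0, curl about -4 — near-zero divergence with nonzero curl is a vortex.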